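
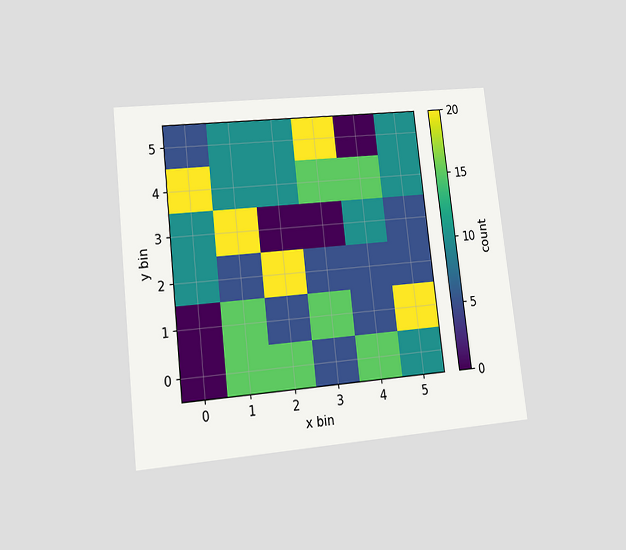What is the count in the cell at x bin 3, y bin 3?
The chart is tilted about 6° counter-clockwise and viewed at a slight angle. Matching the cell (3, 3) against the colorbar gives 0.

0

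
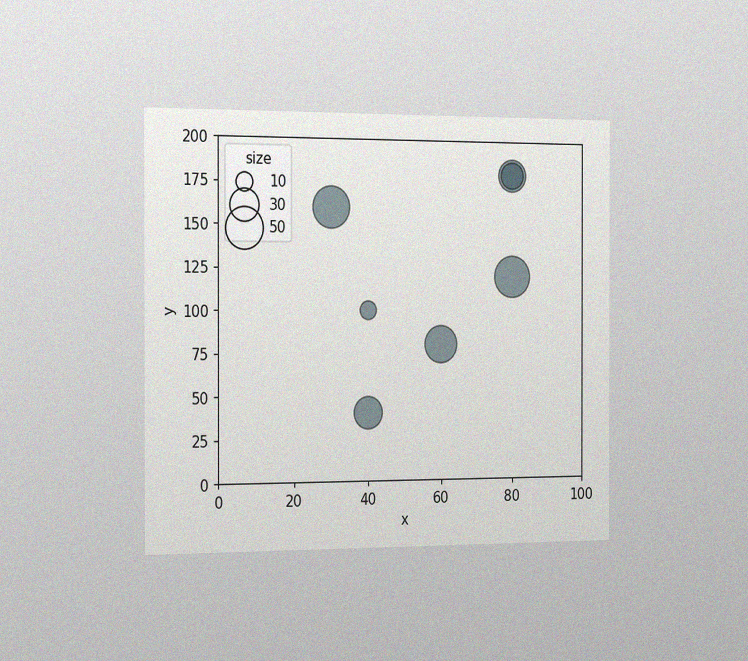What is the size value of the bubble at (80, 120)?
The chart is viewed slightly from the left, with some photo noise. Matching the bubble at (80, 120) against the size legend gives 50.

50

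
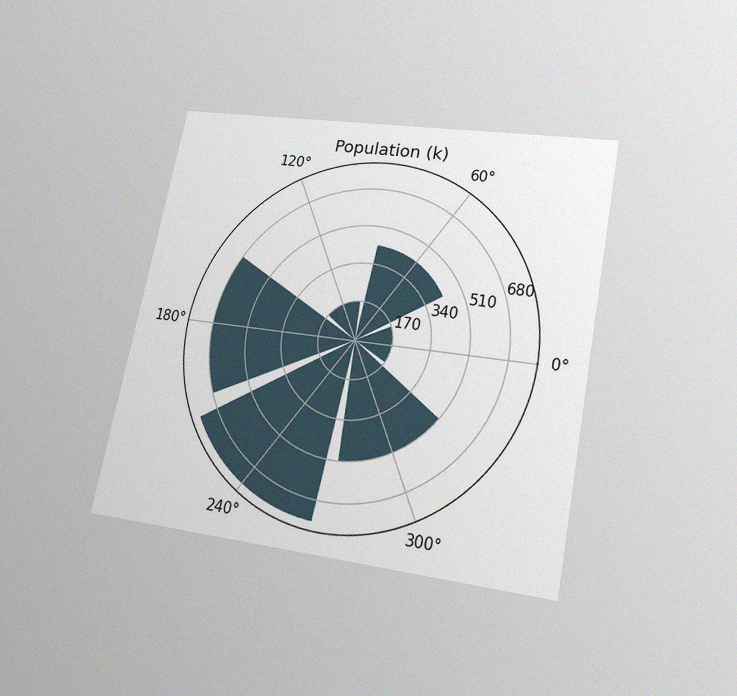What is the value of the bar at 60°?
The chart is tilted about 11° clockwise and viewed slightly from below, with some photo noise. The bar at 60° reaches 425k on the radial axis.

425k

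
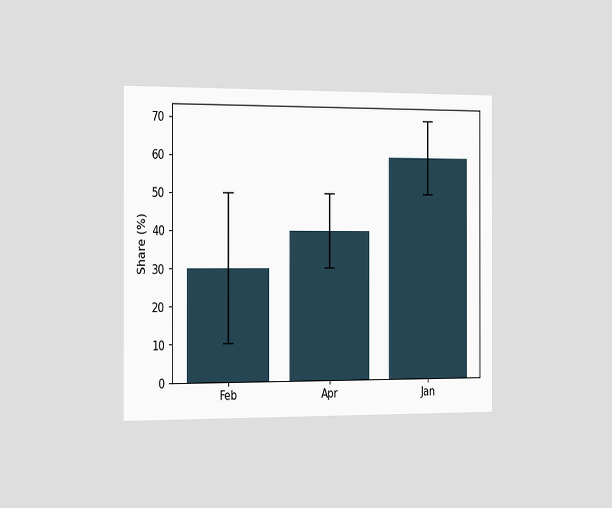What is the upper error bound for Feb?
50%

The chart is viewed slightly from the left. The Feb bar's upper whisker reaches 50%.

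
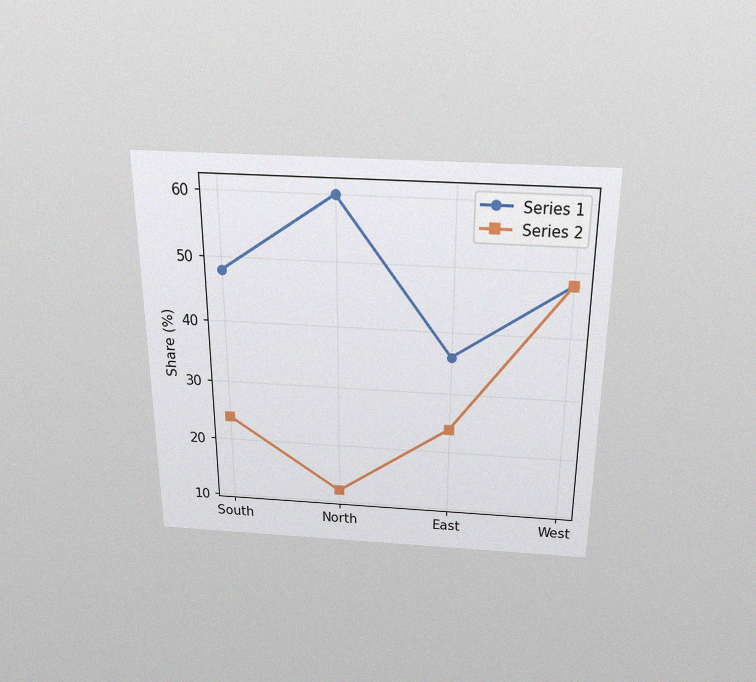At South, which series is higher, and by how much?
Series 1, by 24%

The chart is viewed slightly from above, with some photo noise. At South, Series 1 sits above the other line by 24%.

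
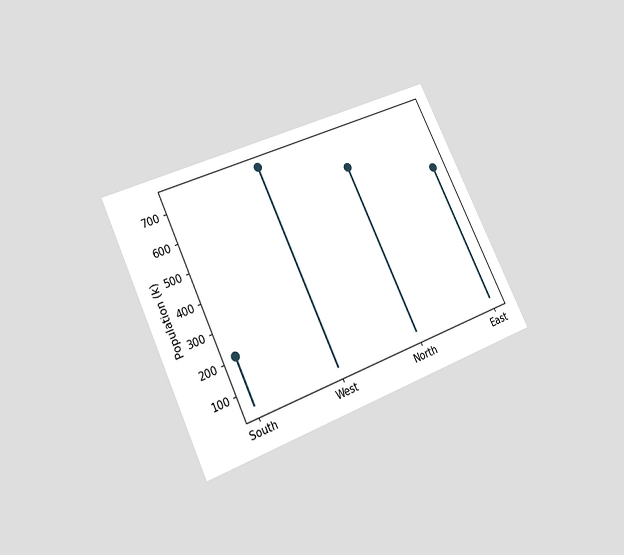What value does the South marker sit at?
212k

The chart is tilted about 25° counter-clockwise and viewed slightly from below. The South marker sits at 212k.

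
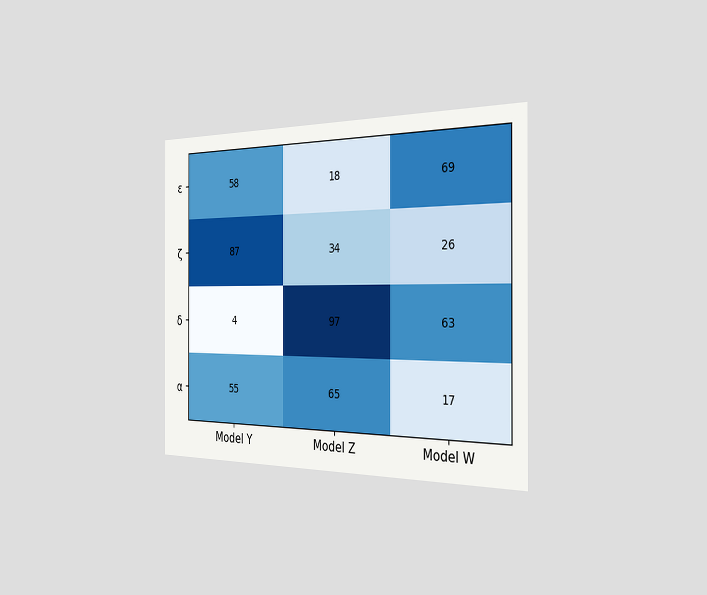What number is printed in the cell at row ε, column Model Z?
18

The chart is viewed slightly from the right. The (ε, Model Z) cell reads 18.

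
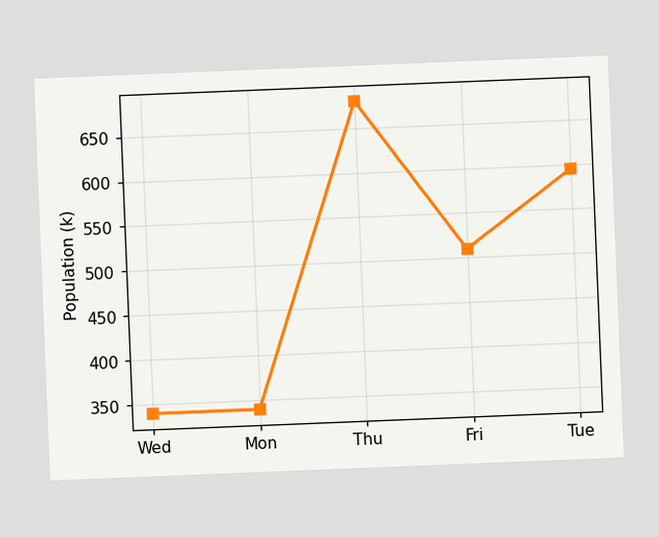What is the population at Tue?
The chart is tilted about 2° counter-clockwise. At Tue, the line is at 595k.

595k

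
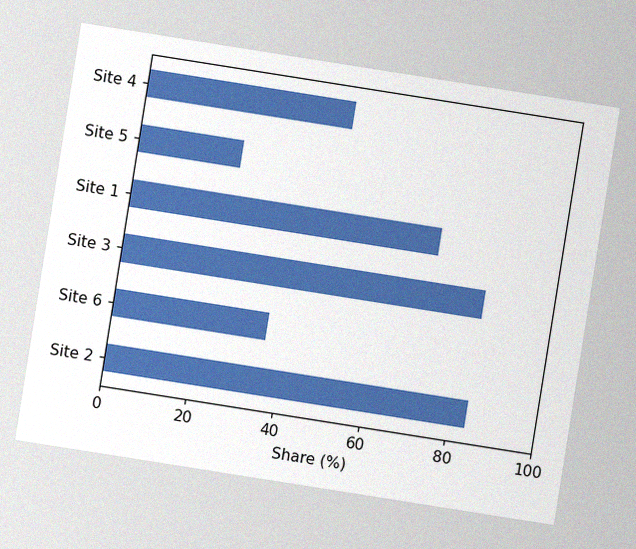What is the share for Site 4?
The chart is tilted about 9° clockwise, with some photo noise. Reading along the chart's x-axis, the Site 4 bar reaches 48%.

48%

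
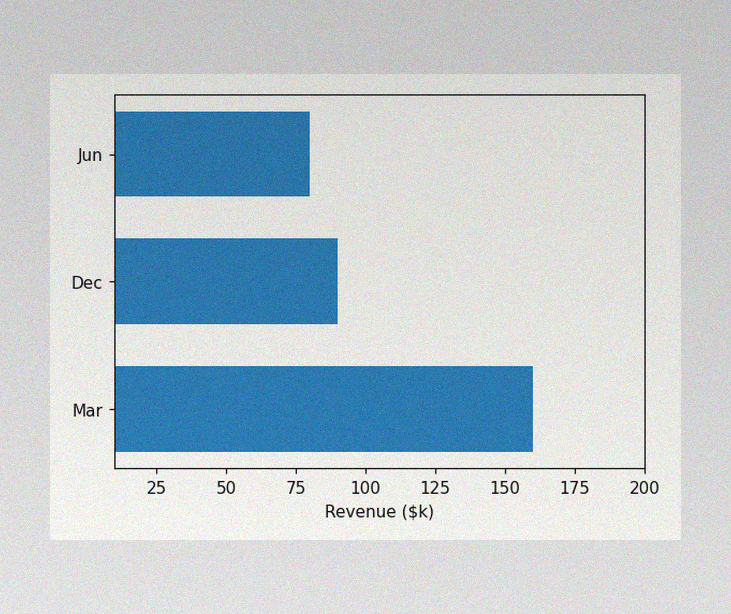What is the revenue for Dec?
The image has some photo noise and uneven lighting. Reading along the chart's x-axis, the Dec bar reaches $90k.

$90k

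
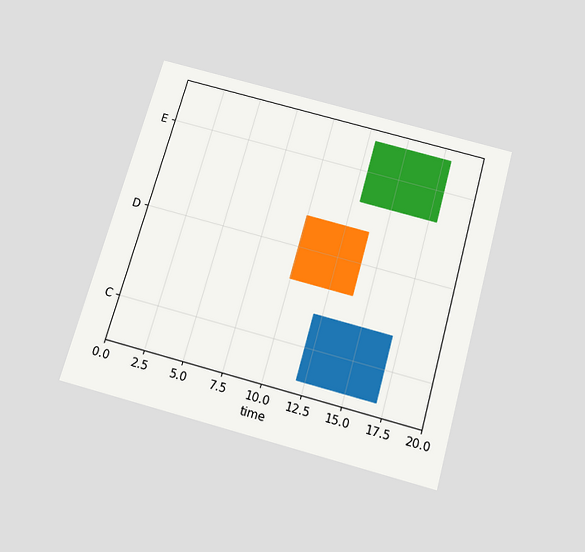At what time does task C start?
The chart is tilted about 15° clockwise and viewed slightly from below. The C bar begins at t=12.

12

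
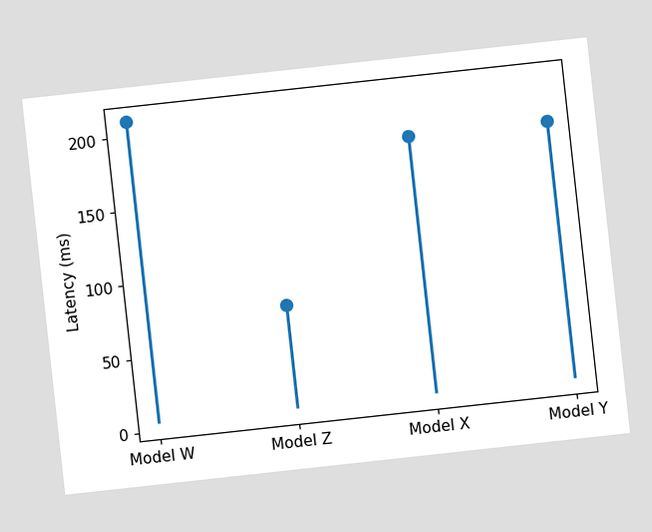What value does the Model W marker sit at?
210ms

The chart is tilted about 6° counter-clockwise. The Model W marker sits at 210ms.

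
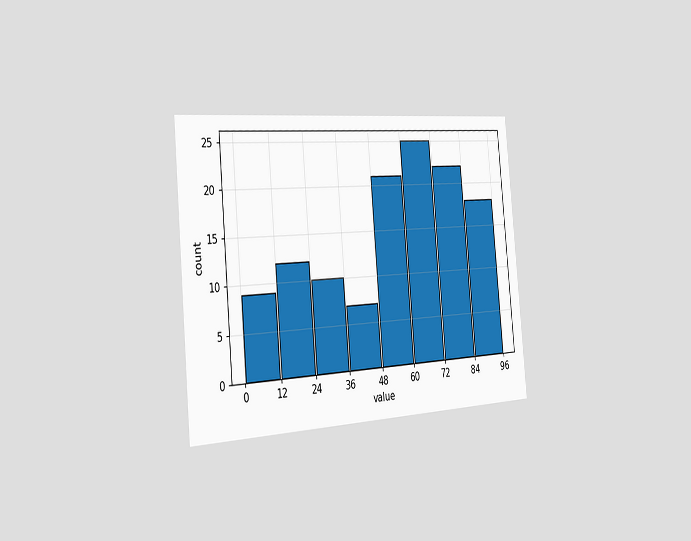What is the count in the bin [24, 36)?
The chart is tilted about 5° counter-clockwise and viewed slightly from the left. The [24, 36) bin has height 10.

10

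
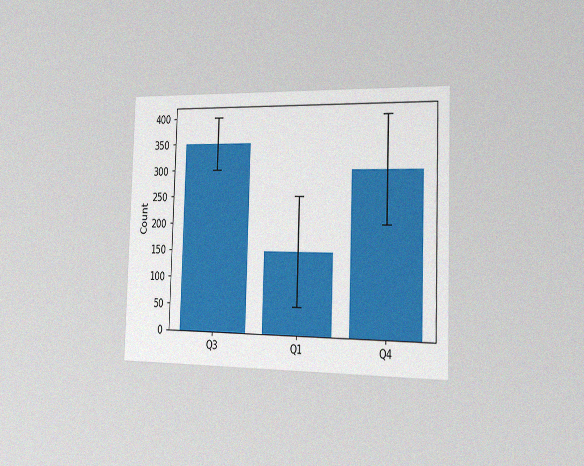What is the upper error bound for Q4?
The chart is viewed slightly from the right, with some photo noise. The Q4 bar's upper whisker reaches 400.

400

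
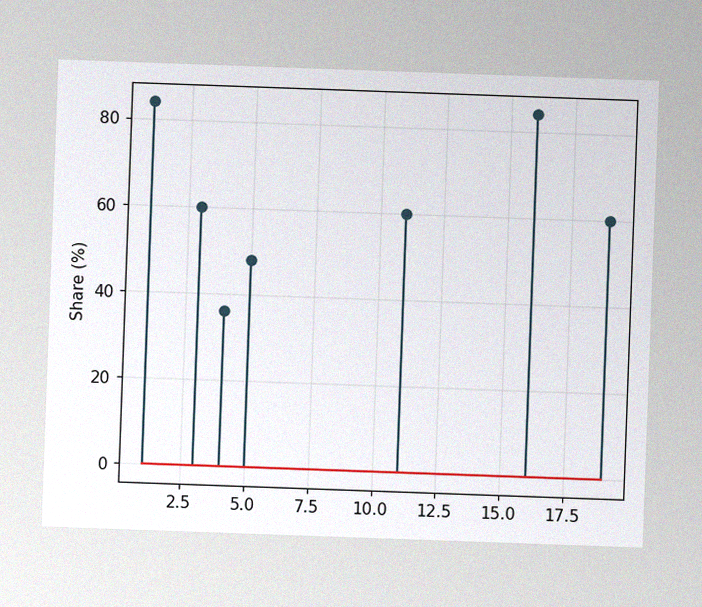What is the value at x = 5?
48%

The chart is tilted about 2° clockwise, with some photo noise. The stem at x=5 reaches 48%.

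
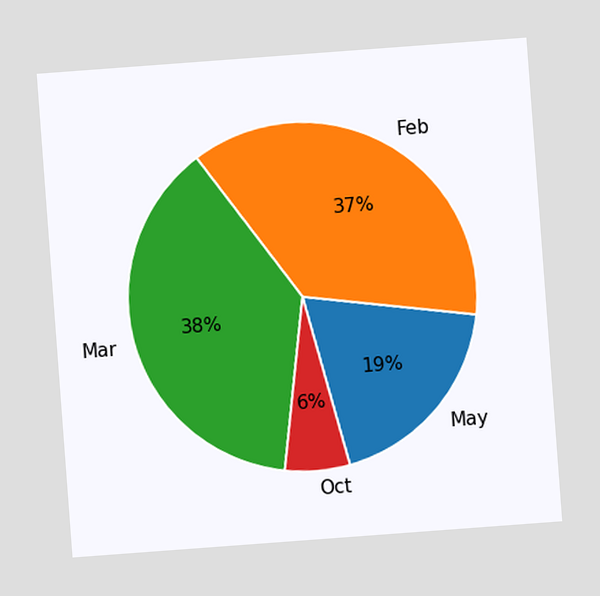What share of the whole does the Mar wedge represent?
38%

The chart is tilted about 4° counter-clockwise. The Mar slice takes up 38% of the pie.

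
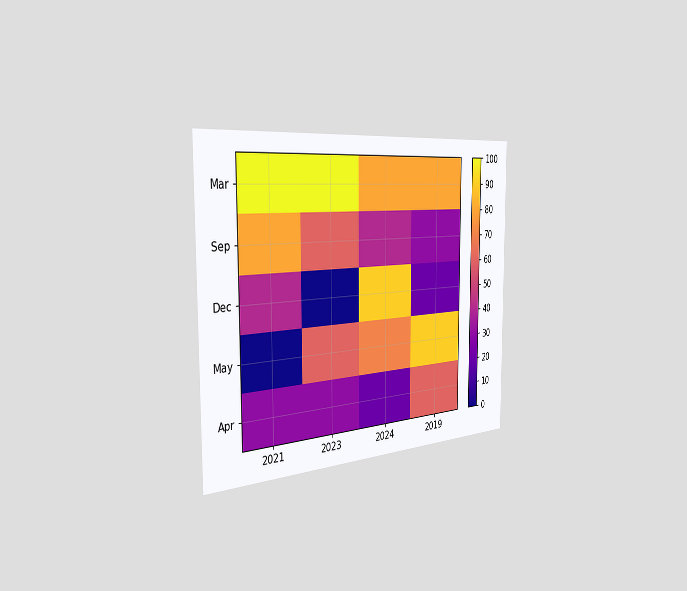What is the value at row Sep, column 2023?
The chart is viewed slightly from the left. Matching cell (Sep, 2023) against the colorbar gives 60.

60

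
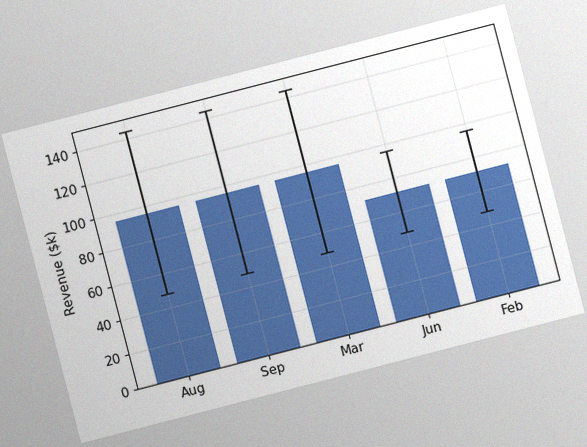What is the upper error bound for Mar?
$144k

The chart is tilted about 15° counter-clockwise, with some photo noise. The Mar bar's upper whisker reaches $144k.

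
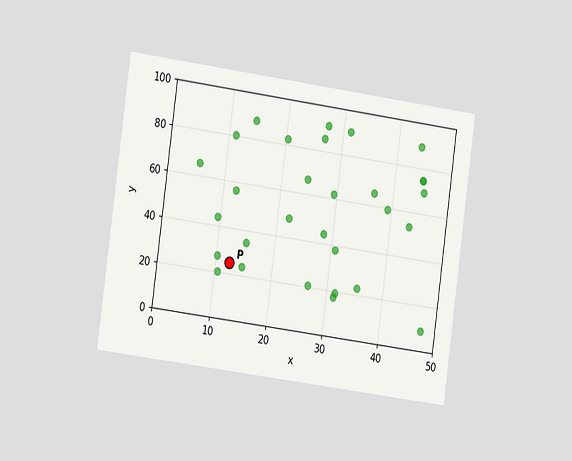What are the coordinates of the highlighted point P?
(12.5, 25)

The chart is tilted about 8° clockwise and viewed slightly from the left. Following the gridlines from P to each axis, P sits at (12.5, 25).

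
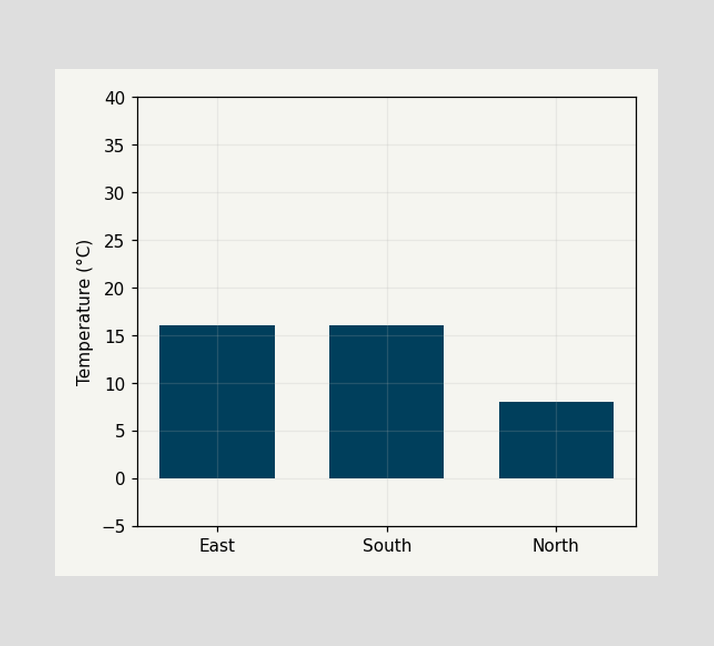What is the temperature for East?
Reading along the chart's y-axis, the East bar reaches 16°C.

16°C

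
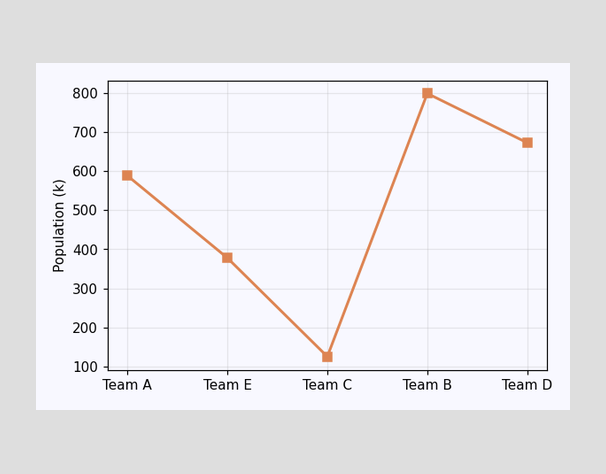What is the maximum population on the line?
798k

The highest point is at Team B, and reading across to the y-axis gives 798k.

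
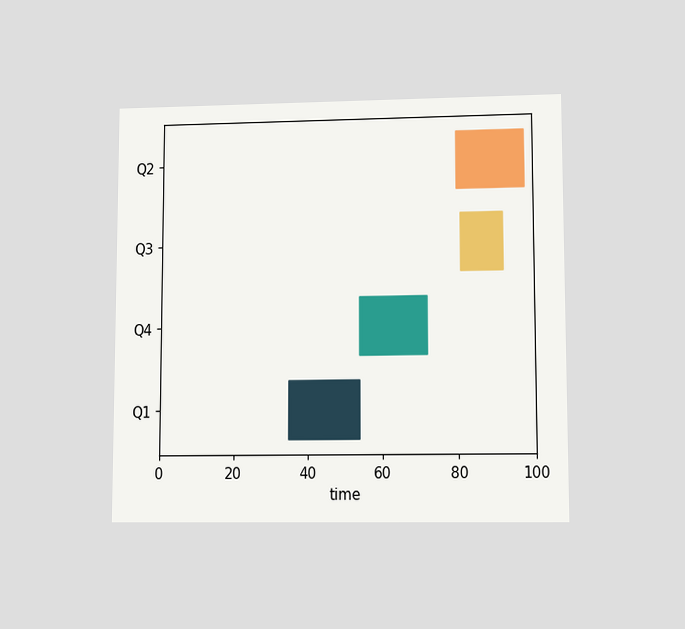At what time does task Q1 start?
35

The chart is viewed at a slight angle. The Q1 bar begins at t=35.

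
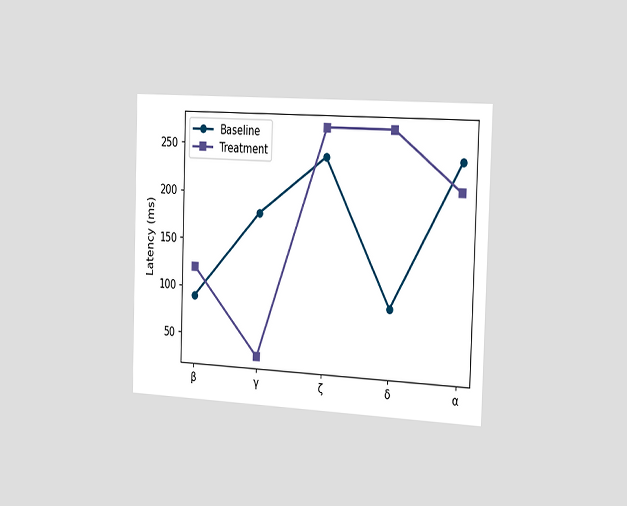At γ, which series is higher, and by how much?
The chart is viewed slightly from the right. At γ, Baseline sits above the other line by 150ms.

Baseline, by 150ms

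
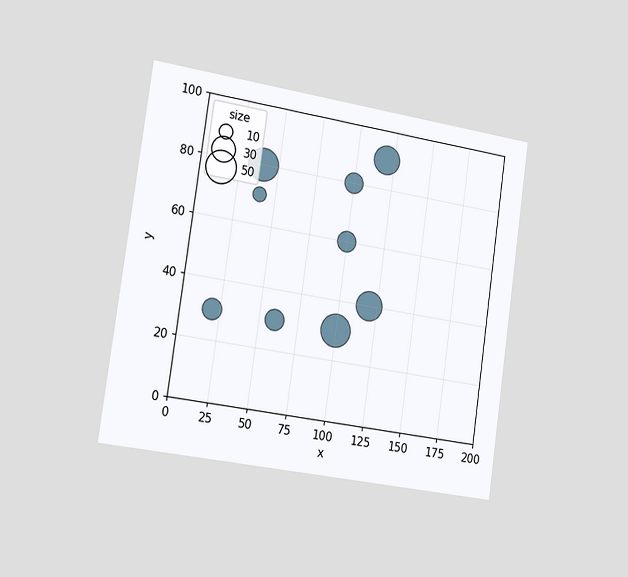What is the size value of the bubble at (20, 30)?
20

The chart is tilted about 8° clockwise and viewed slightly from the left. Matching the bubble at (20, 30) against the size legend gives 20.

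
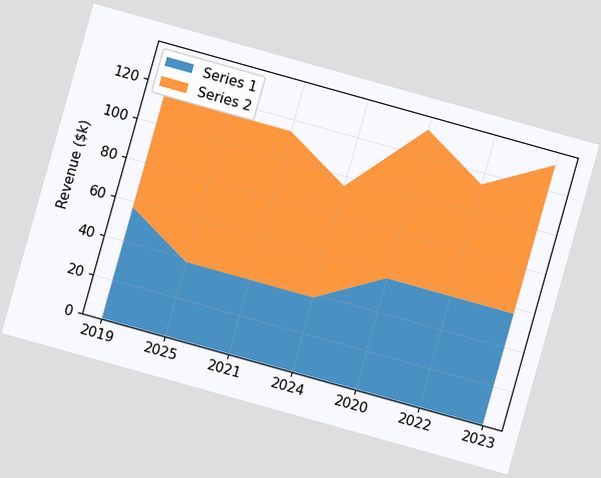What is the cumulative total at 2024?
$95k

The chart is tilted about 16° clockwise. The stacked total at 2024 reaches $95k.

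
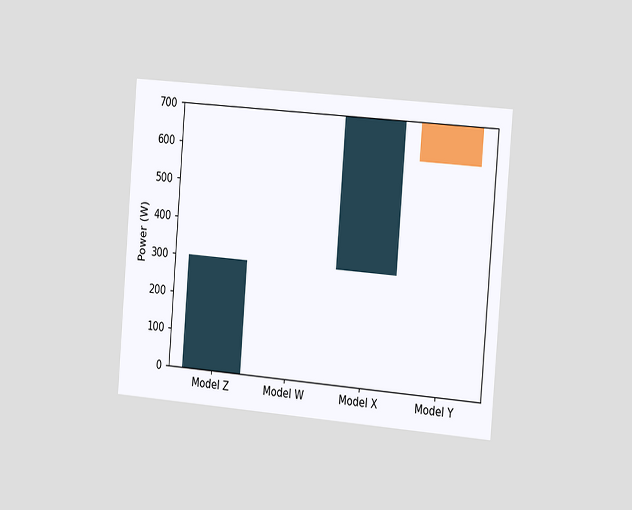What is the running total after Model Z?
300W

The chart is tilted about 5° clockwise and viewed slightly from the right. After Model Z the running total reaches 300W.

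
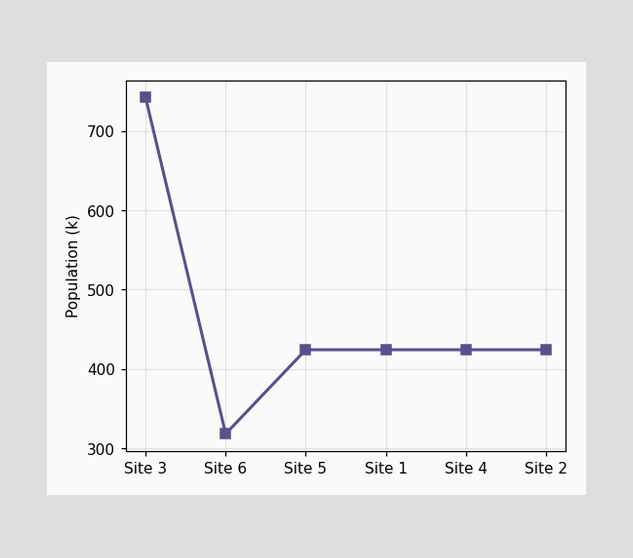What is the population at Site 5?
At Site 5, the line is at 424k.

424k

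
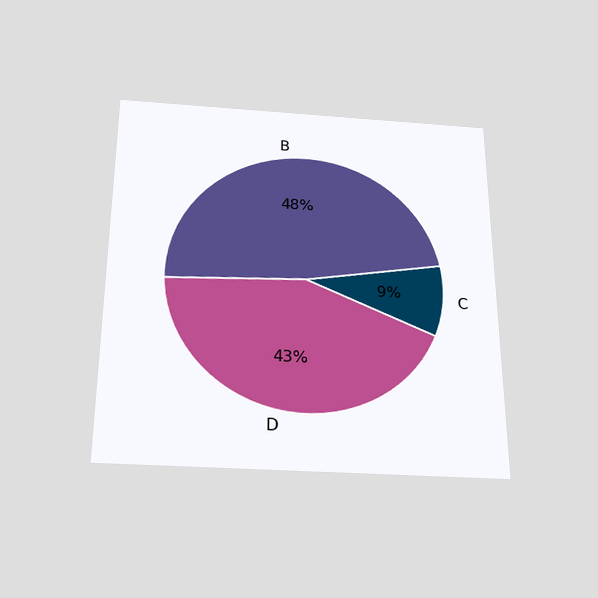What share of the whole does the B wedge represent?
48%

The chart is viewed slightly from below. The B slice takes up 48% of the pie.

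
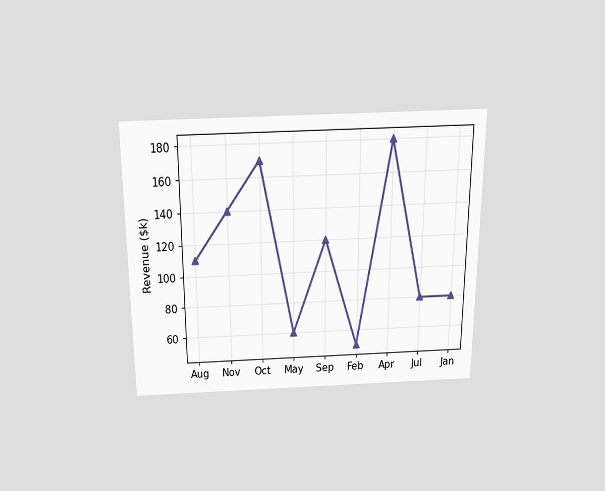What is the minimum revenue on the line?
The chart is viewed slightly from above. The lowest point is at Feb, and reading across to the y-axis gives $50k.

$50k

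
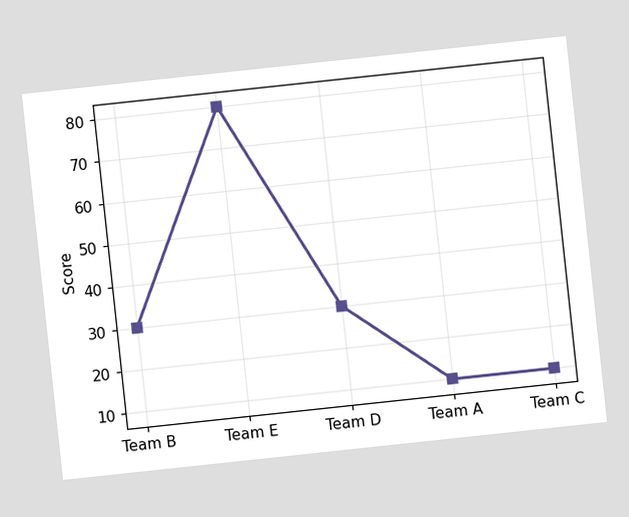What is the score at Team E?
The chart is tilted about 6° counter-clockwise. At Team E, the line is at 80.

80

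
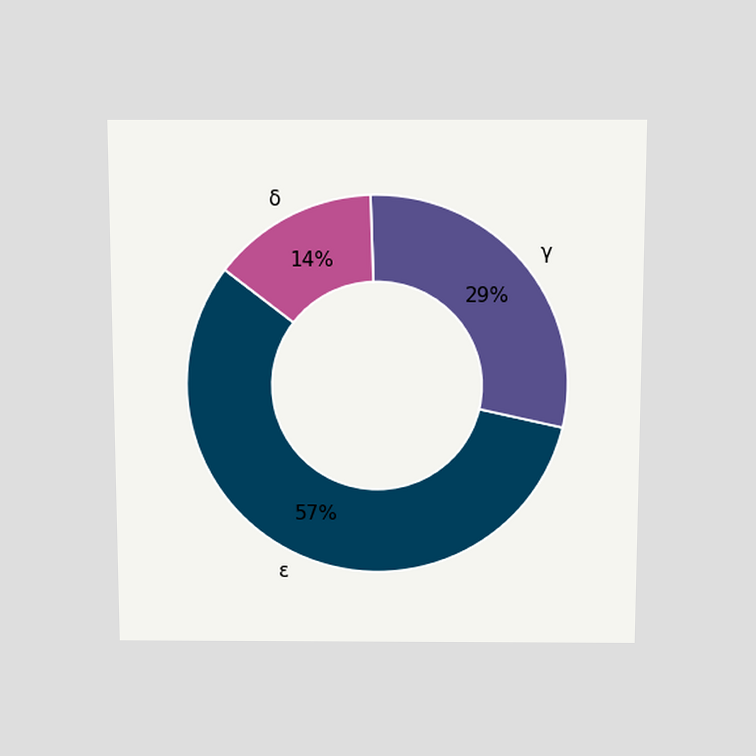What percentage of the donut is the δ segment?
14%

The chart is viewed slightly from above. The δ segment takes up 14% of the ring.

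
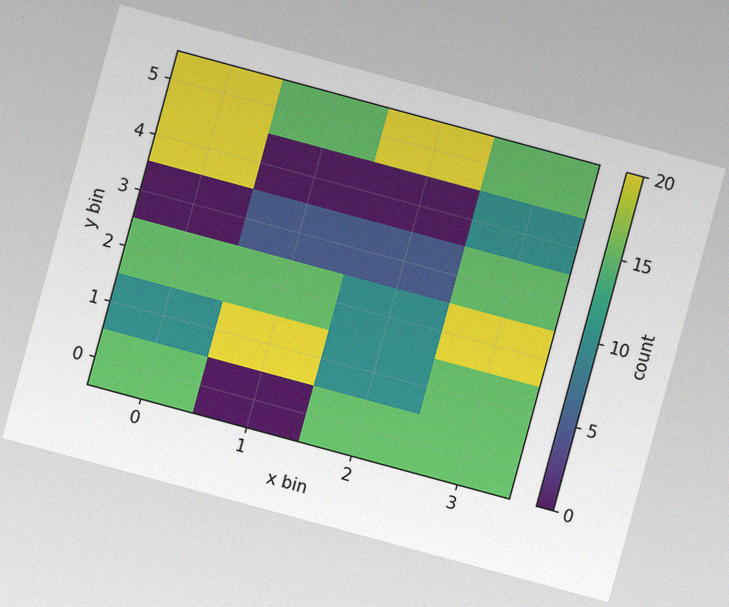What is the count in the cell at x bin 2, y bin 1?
10

The chart is tilted about 15° clockwise, with some photo noise. Matching the cell (2, 1) against the colorbar gives 10.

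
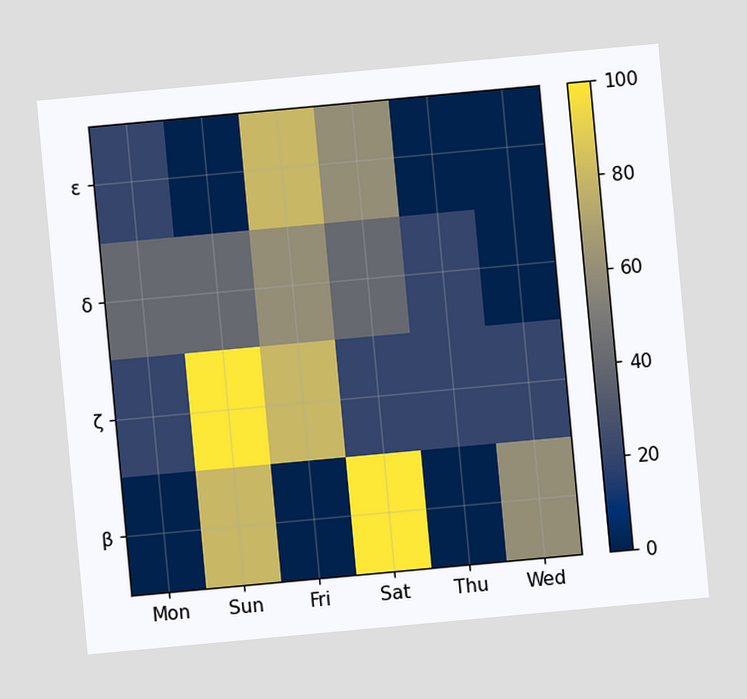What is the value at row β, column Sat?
The chart is tilted about 5° counter-clockwise. Matching cell (β, Sat) against the colorbar gives 100.

100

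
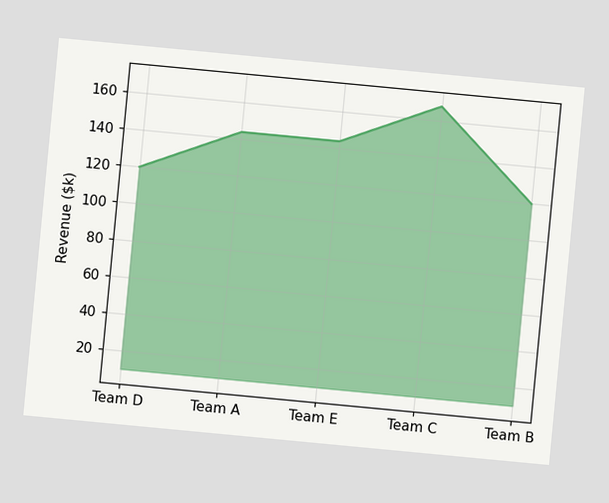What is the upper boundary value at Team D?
$120k

The chart is tilted about 5° clockwise. At Team D the upper boundary is at $120k.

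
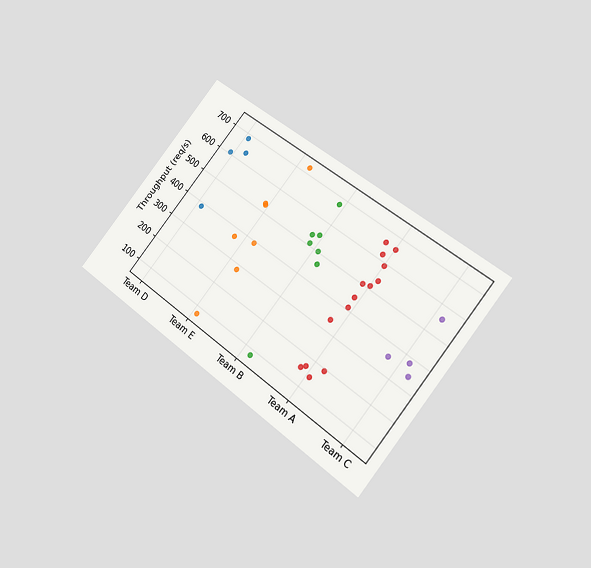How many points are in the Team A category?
14

The chart is tilted about 39° clockwise and viewed at a slight angle. Counting the markers in the Team A column gives 14.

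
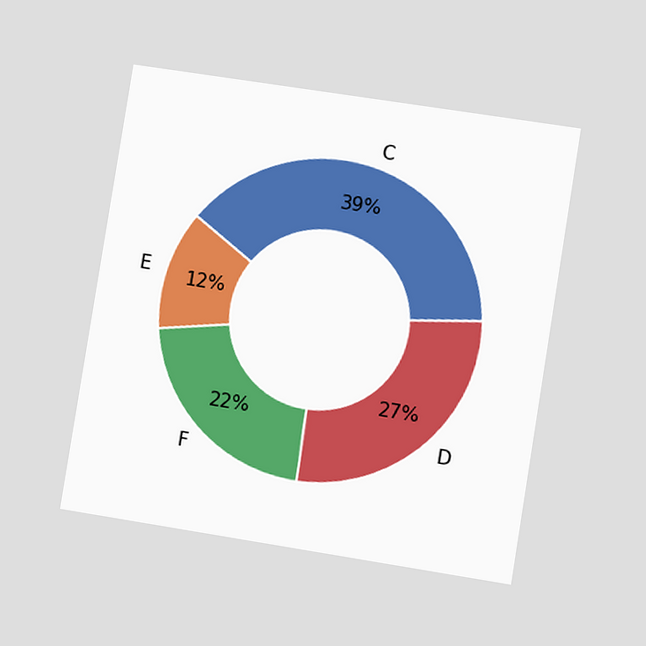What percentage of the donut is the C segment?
The chart is tilted about 9° clockwise and viewed at a slight angle. The C segment takes up 39% of the ring.

39%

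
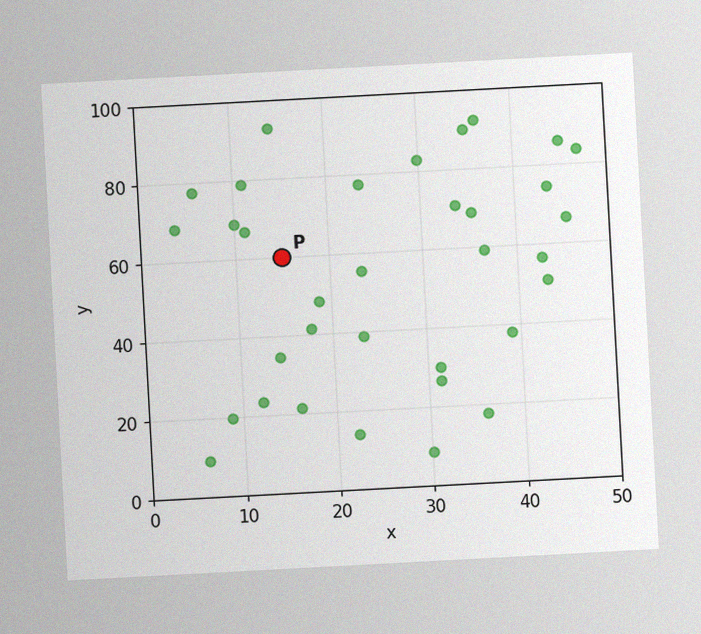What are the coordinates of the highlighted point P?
(15, 60)

The chart is tilted about 3° counter-clockwise, with some photo noise. Following the gridlines from P to each axis, P sits at (15, 60).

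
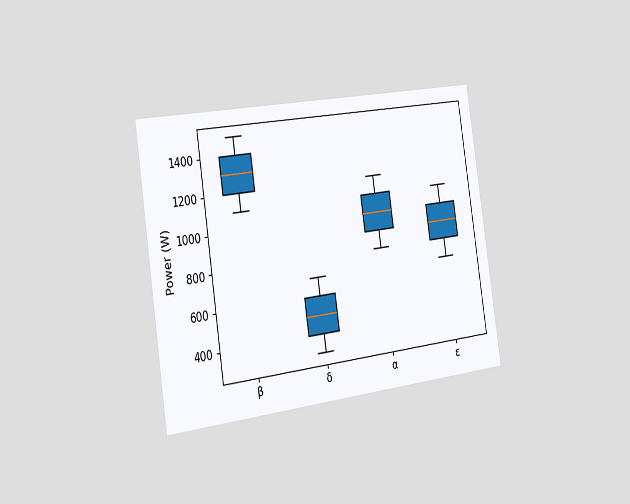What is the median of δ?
500W

The chart is tilted about 8° counter-clockwise and viewed slightly from the left. The median line in the δ box sits at 500W.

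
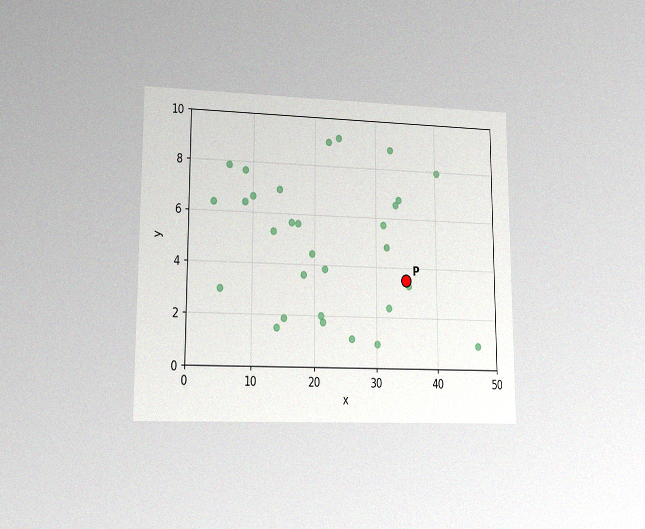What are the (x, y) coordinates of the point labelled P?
The chart is viewed at a slight angle, with some photo noise. Following the gridlines from P to each axis, P sits at (35, 3.5).

(35, 3.5)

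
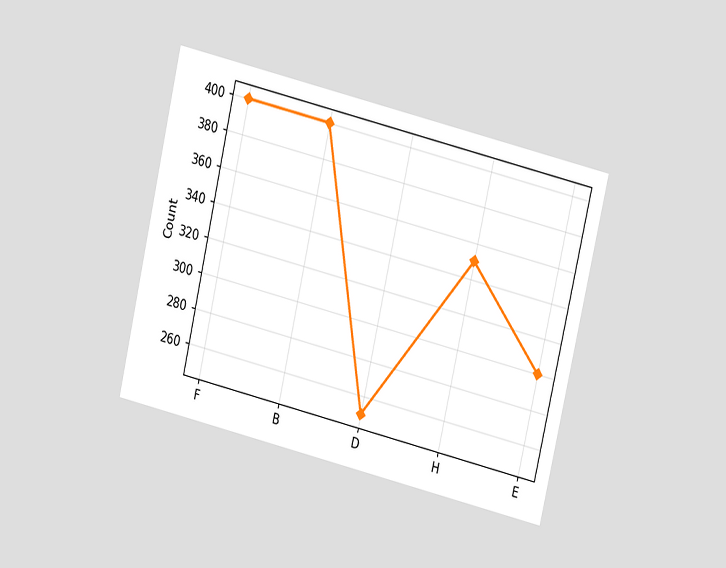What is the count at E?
The chart is tilted about 13° clockwise and viewed at a slight angle. At E, the line is at 300.

300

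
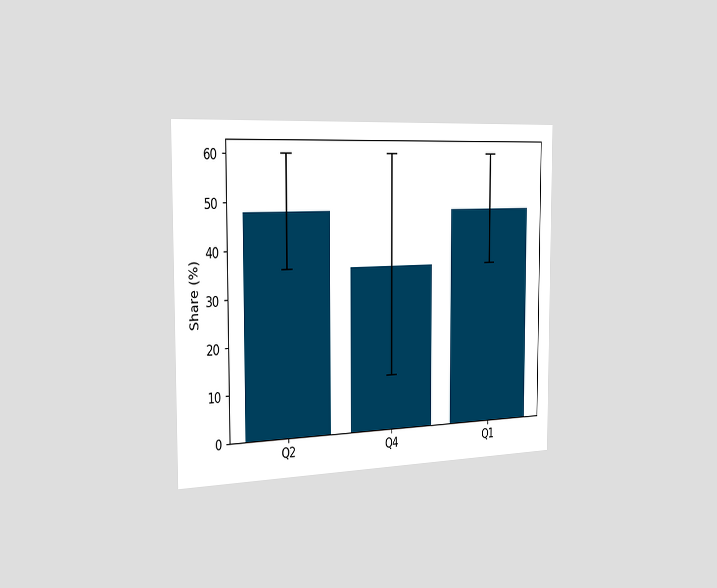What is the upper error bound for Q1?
60%

The chart is viewed slightly from the left. The Q1 bar's upper whisker reaches 60%.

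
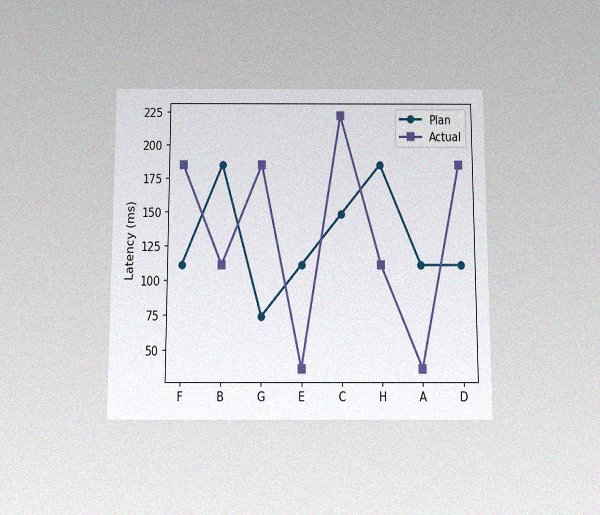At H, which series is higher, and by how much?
The chart is viewed slightly from below, with some photo noise. At H, Plan sits above the other line by 74ms.

Plan, by 74ms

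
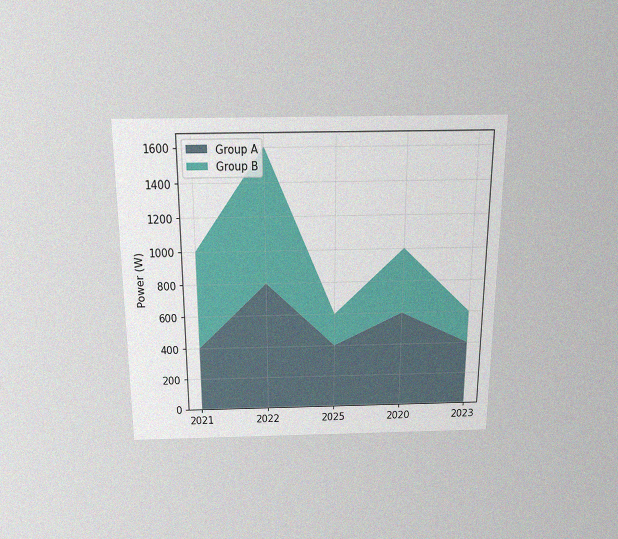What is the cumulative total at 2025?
600W

The chart is viewed slightly from above, with some photo noise. The stacked total at 2025 reaches 600W.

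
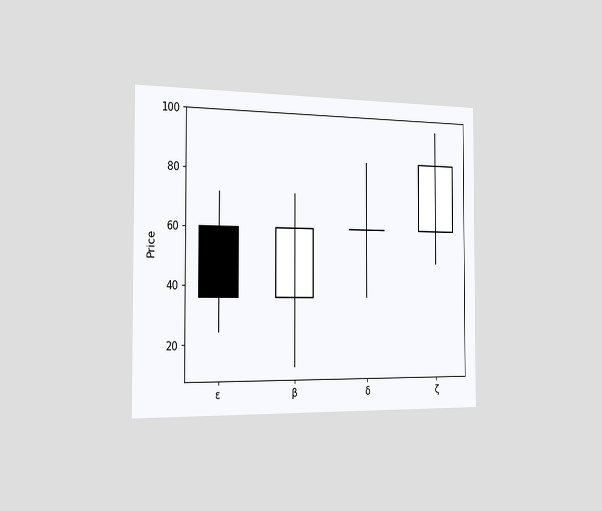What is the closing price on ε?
The chart is viewed slightly from the left. The ε candle closes at 36.

36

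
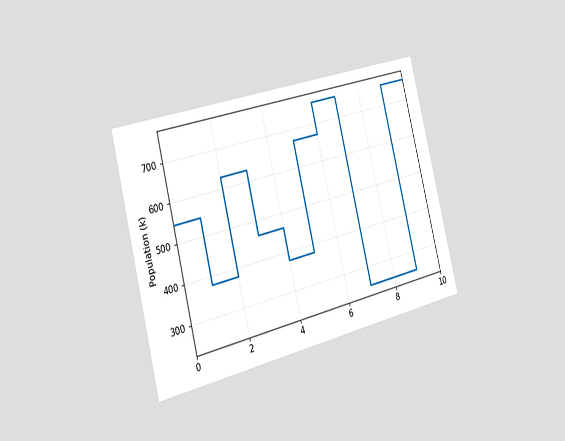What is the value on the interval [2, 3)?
630k

The chart is tilted about 14° counter-clockwise and viewed slightly from the left. On [2, 3) the step sits at 630k.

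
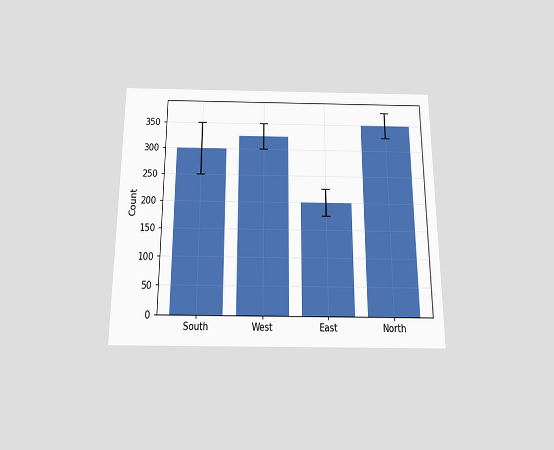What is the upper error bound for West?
350

The chart is viewed slightly from below. The West bar's upper whisker reaches 350.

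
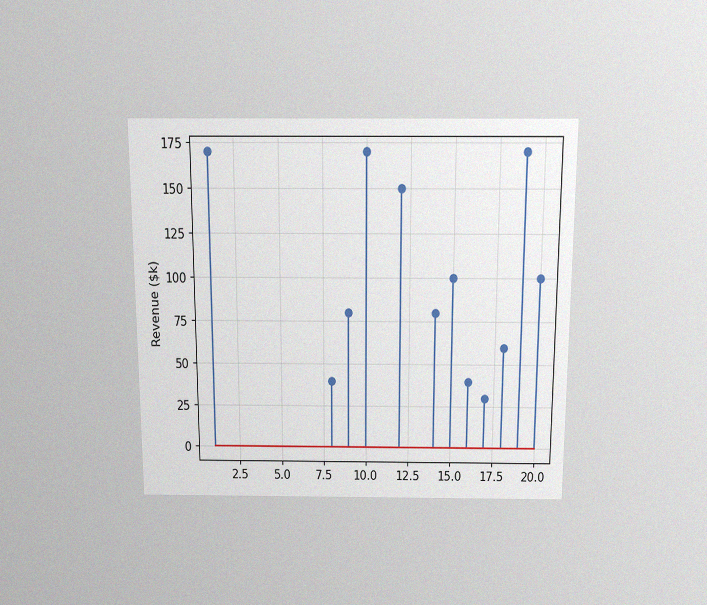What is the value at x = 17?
The chart is viewed slightly from above, with some photo noise. The stem at x=17 reaches $30k.

$30k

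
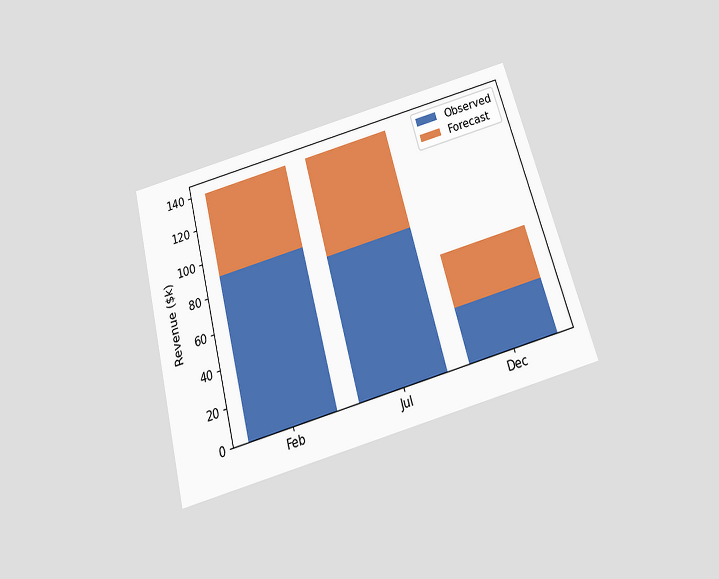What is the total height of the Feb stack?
The chart is tilted about 15° counter-clockwise and viewed slightly from below. The Feb stack's top reaches $140k on the y-axis.

$140k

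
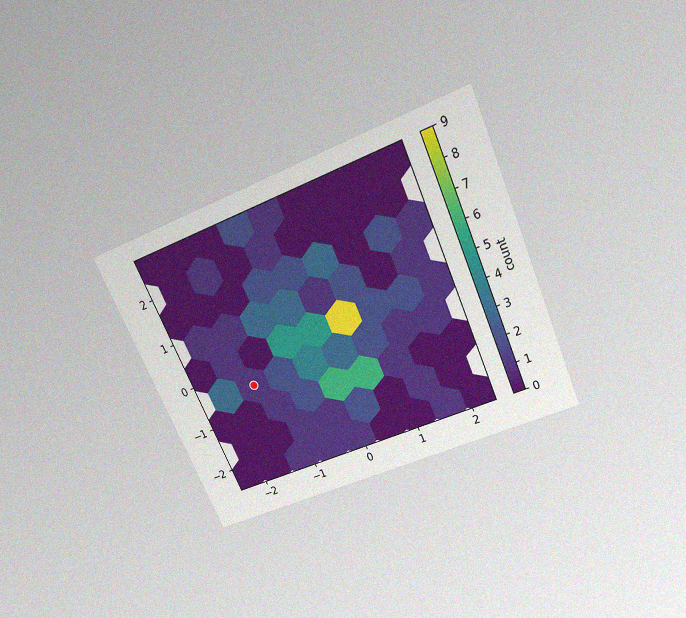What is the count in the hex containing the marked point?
The chart is tilted about 24° counter-clockwise and viewed slightly from above, with some photo noise. The marked hex reads 1 on the colorbar.

1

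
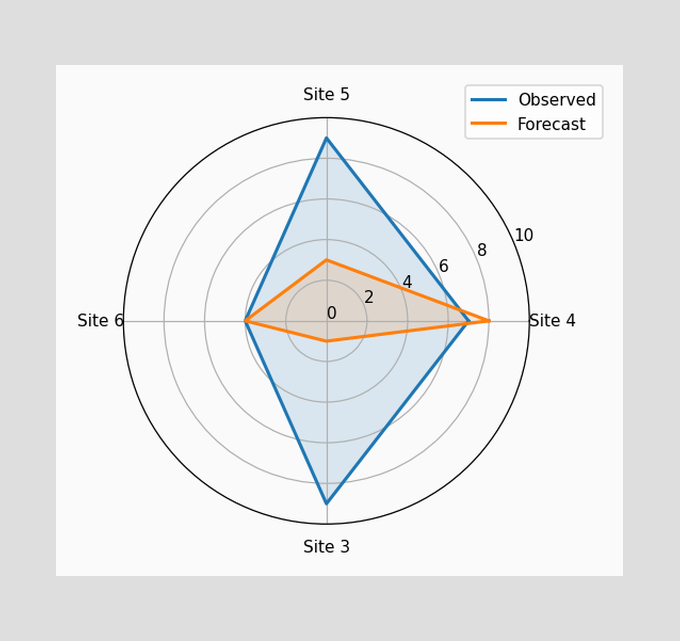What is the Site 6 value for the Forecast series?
On the Site 6 axis, Forecast reaches 4.

4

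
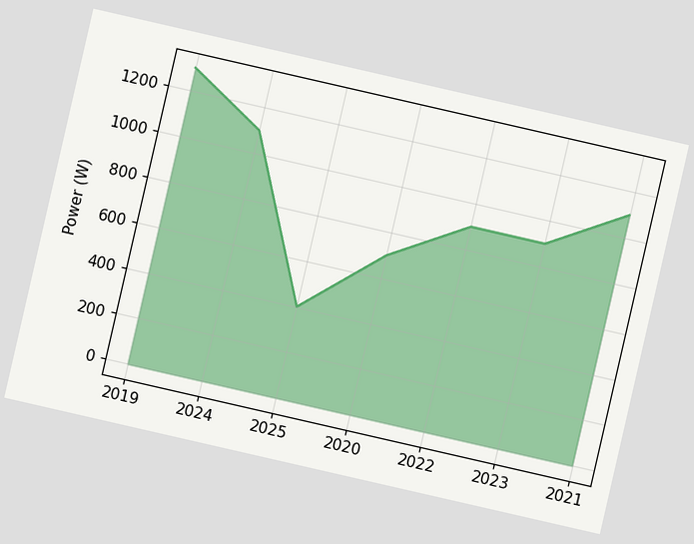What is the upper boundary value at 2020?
700W

The chart is tilted about 13° clockwise. At 2020 the upper boundary is at 700W.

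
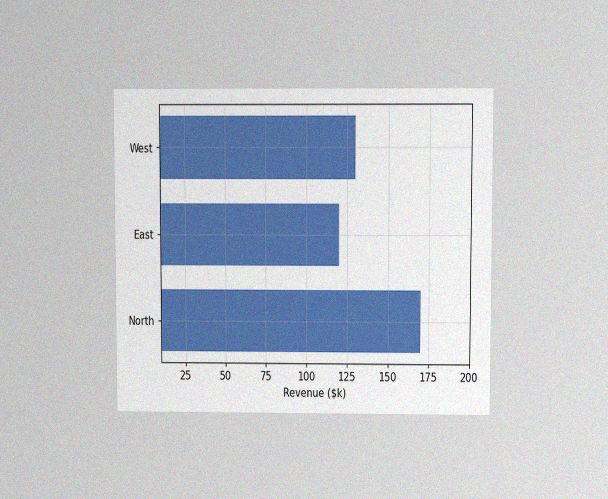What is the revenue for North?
The chart is viewed at a slight angle, with some photo noise. Reading along the chart's x-axis, the North bar reaches $170k.

$170k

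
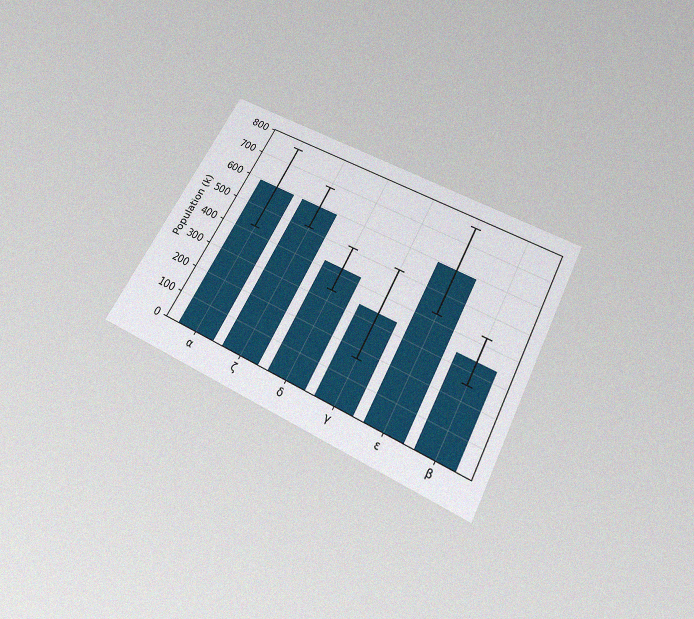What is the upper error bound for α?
765k

The chart is tilted about 28° clockwise and viewed slightly from below, with some photo noise. The α bar's upper whisker reaches 765k.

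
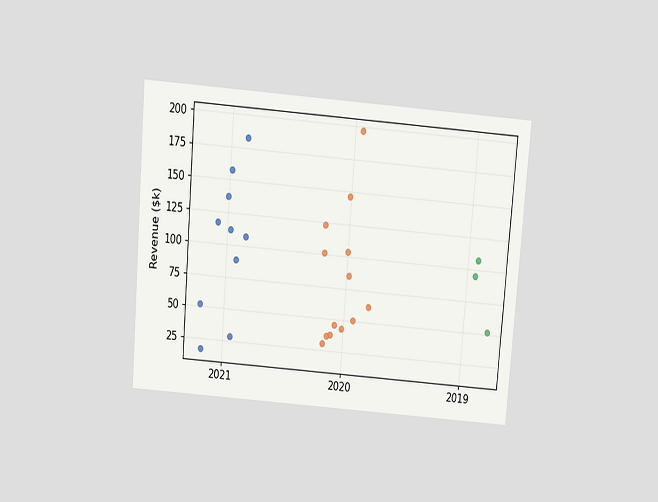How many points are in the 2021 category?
10

The chart is tilted about 5° clockwise and viewed slightly from above. Counting the markers in the 2021 column gives 10.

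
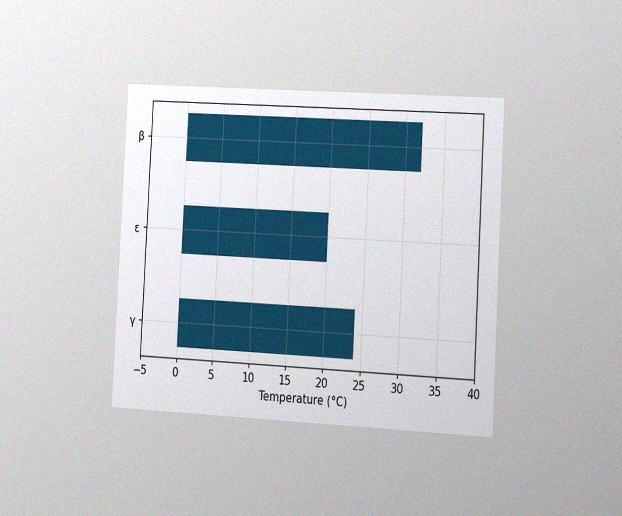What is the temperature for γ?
24°C

The chart is tilted about 3° clockwise and viewed slightly from the right, with some photo noise. Reading along the chart's x-axis, the γ bar reaches 24°C.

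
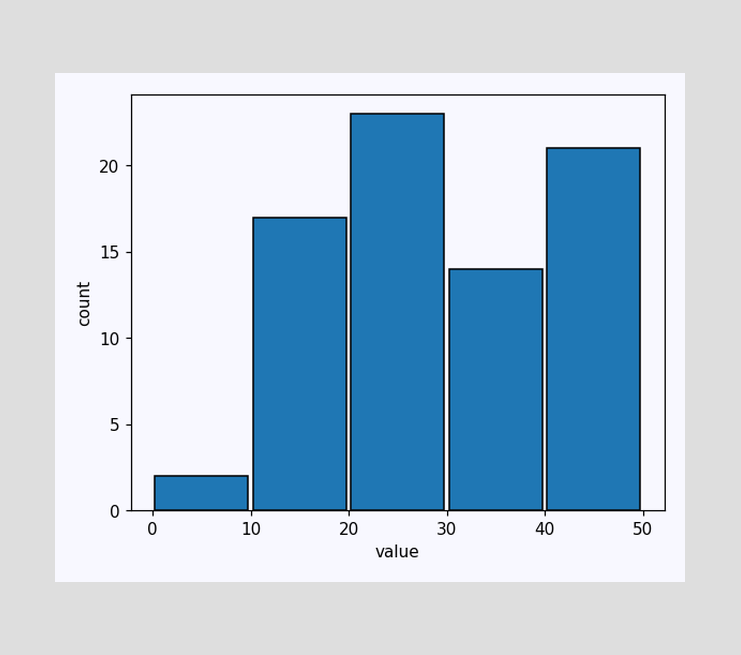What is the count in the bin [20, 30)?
The [20, 30) bin has height 23.

23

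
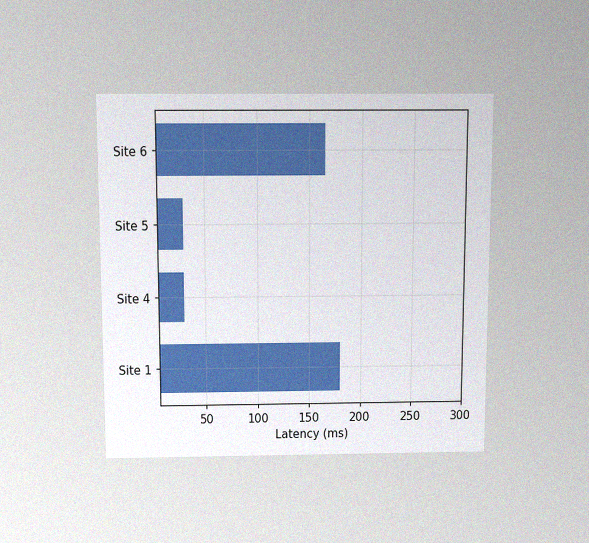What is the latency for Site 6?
165ms

The chart is viewed slightly from above, with some photo noise. Reading along the chart's x-axis, the Site 6 bar reaches 165ms.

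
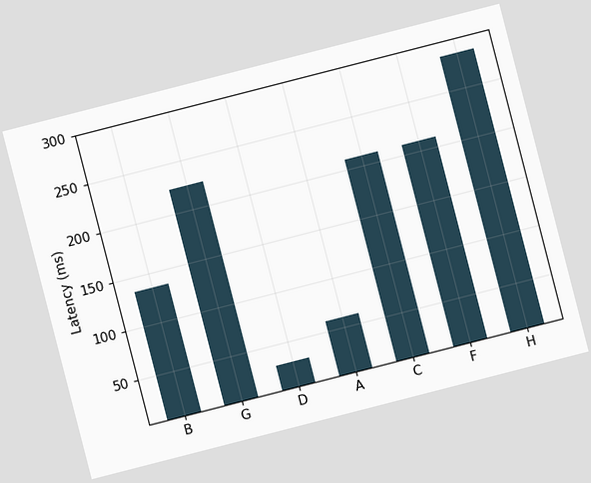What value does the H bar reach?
285ms

The chart is tilted about 14° counter-clockwise. Reading along the chart's y-axis, the H bar reaches 285ms.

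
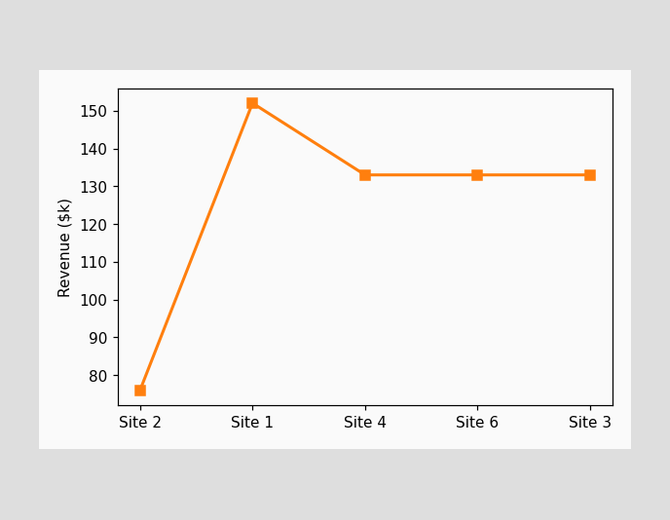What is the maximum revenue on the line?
The highest point is at Site 1, and reading across to the y-axis gives $152k.

$152k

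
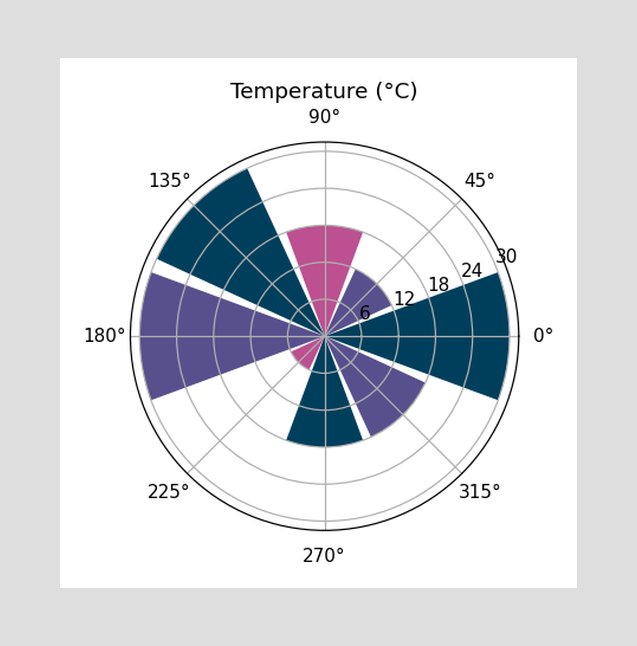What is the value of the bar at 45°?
The bar at 45° reaches 12°C on the radial axis.

12°C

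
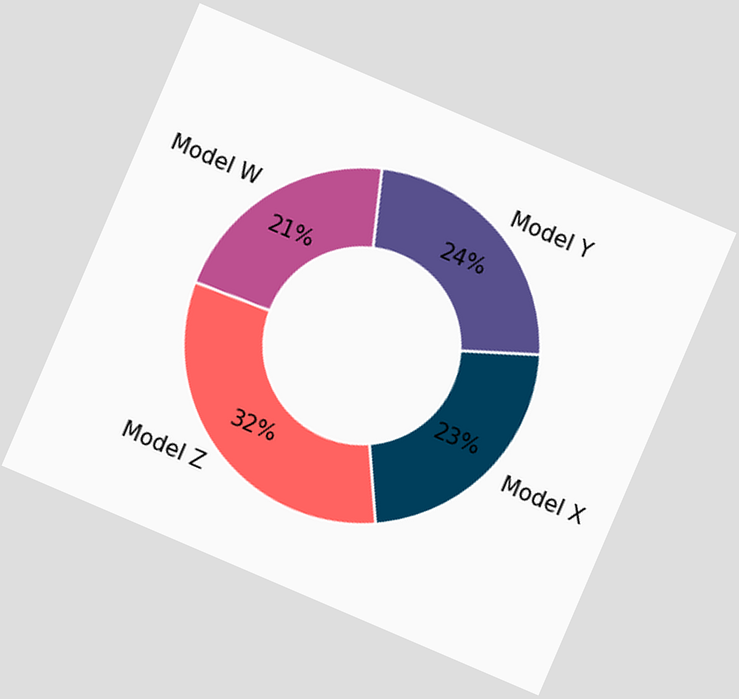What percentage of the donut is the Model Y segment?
24%

The chart is tilted about 23° clockwise. The Model Y segment takes up 24% of the ring.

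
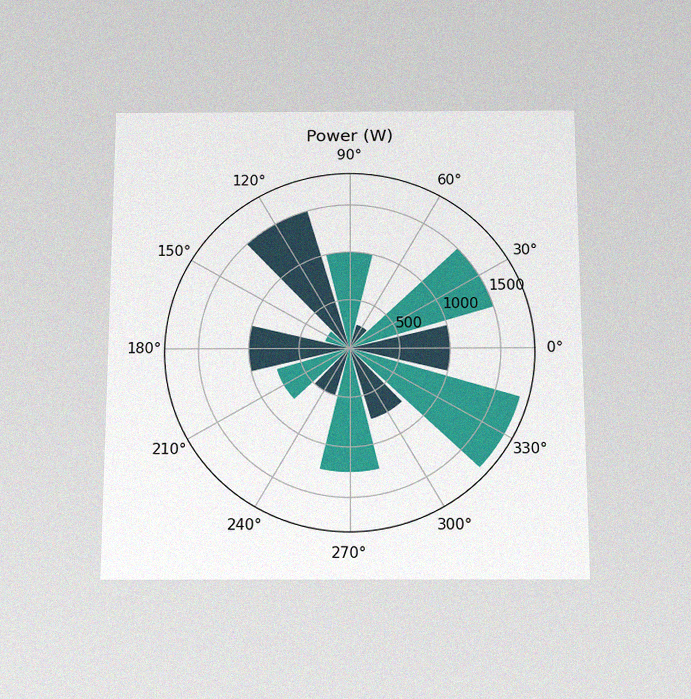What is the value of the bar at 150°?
250W

The chart is viewed slightly from below, with some photo noise. The bar at 150° reaches 250W on the radial axis.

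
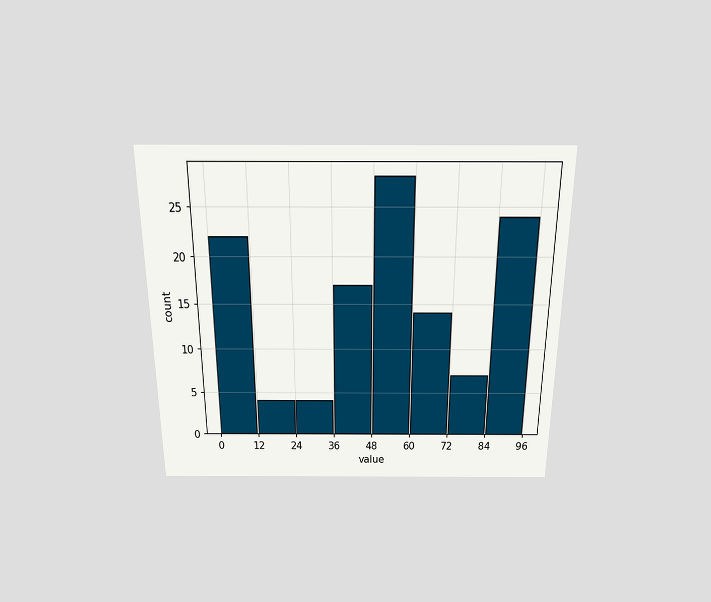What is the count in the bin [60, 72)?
The chart is viewed slightly from above. The [60, 72) bin has height 14.

14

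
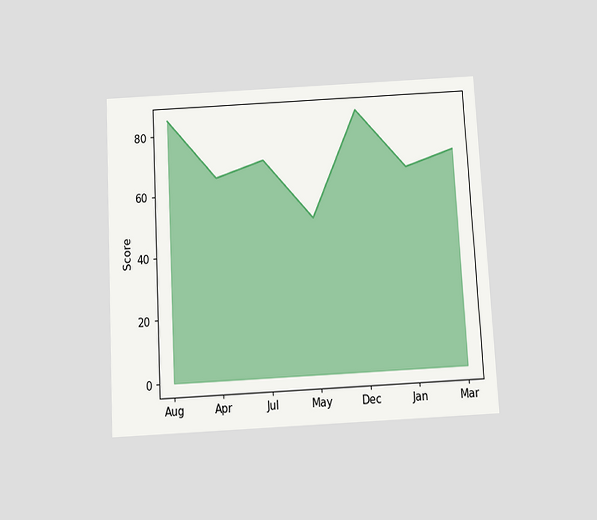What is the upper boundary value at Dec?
The chart is tilted about 3° counter-clockwise and viewed slightly from below. At Dec the upper boundary is at 85.

85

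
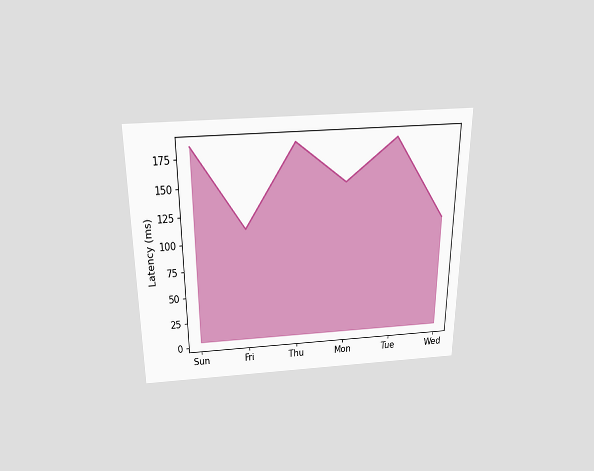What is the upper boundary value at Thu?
The chart is viewed slightly from above. At Thu the upper boundary is at 185ms.

185ms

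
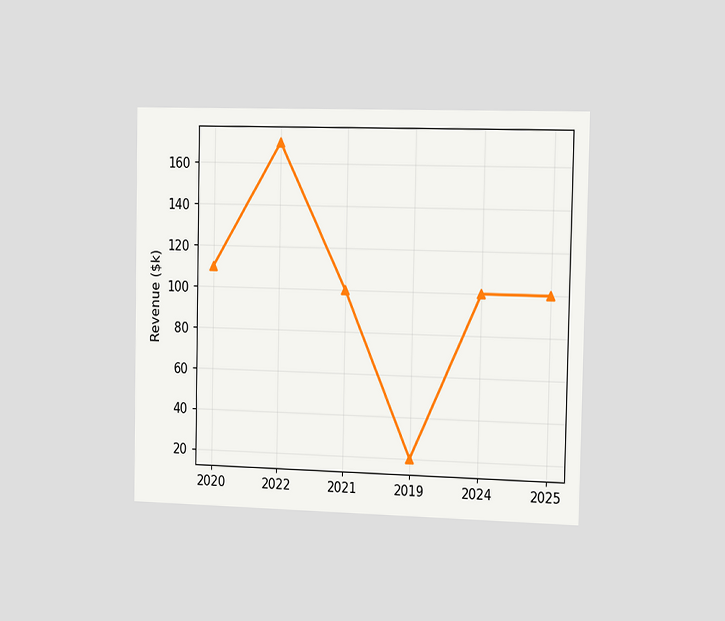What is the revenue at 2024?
The chart is viewed slightly from the right. At 2024, the line is at $100k.

$100k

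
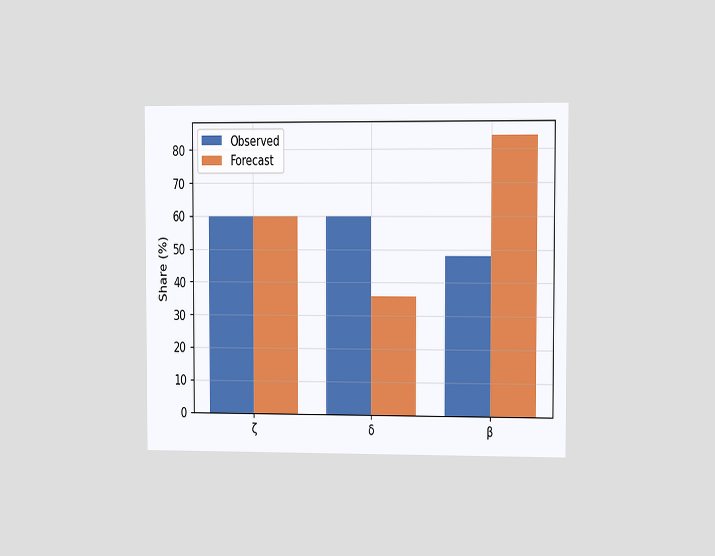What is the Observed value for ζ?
The chart is viewed slightly from the right. The Observed bar at ζ reaches 60% on the y-axis.

60%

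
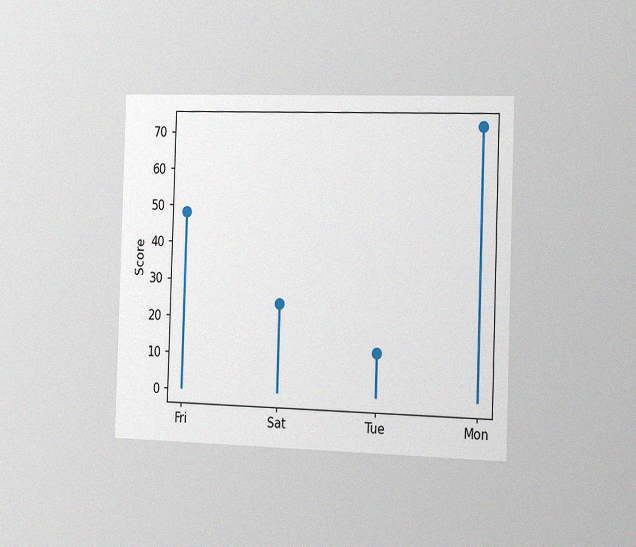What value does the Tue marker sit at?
The chart is viewed slightly from the right, with some photo noise. The Tue marker sits at 12.

12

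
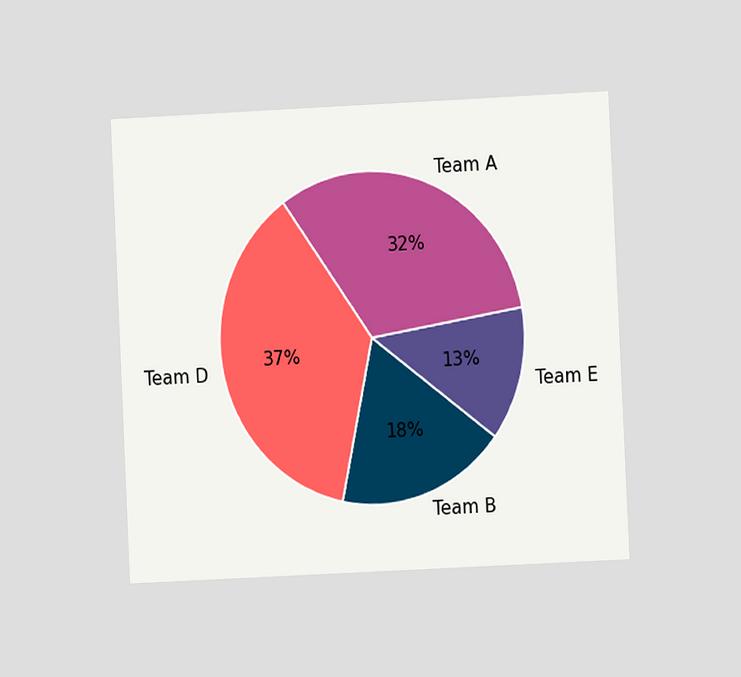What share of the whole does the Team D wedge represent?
The chart is tilted about 3° counter-clockwise and viewed at a slight angle. The Team D slice takes up 37% of the pie.

37%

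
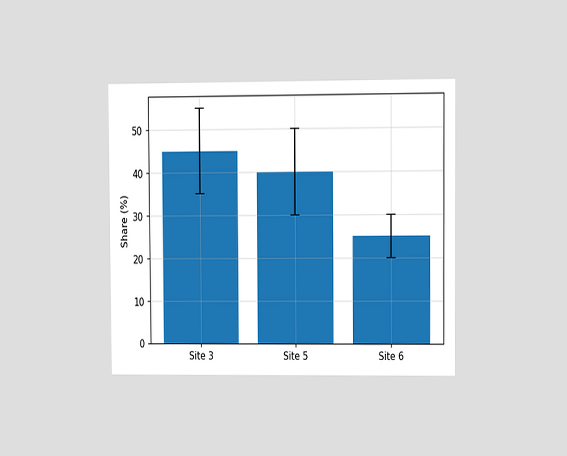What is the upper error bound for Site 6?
The chart is viewed at a slight angle. The Site 6 bar's upper whisker reaches 30%.

30%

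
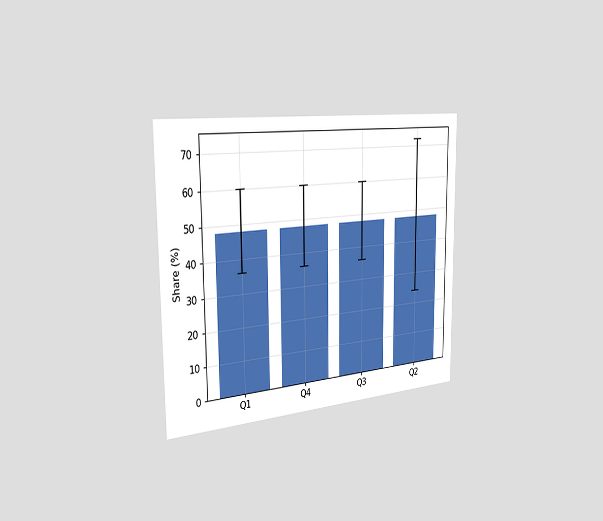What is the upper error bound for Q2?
The chart is viewed slightly from the left. The Q2 bar's upper whisker reaches 72%.

72%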